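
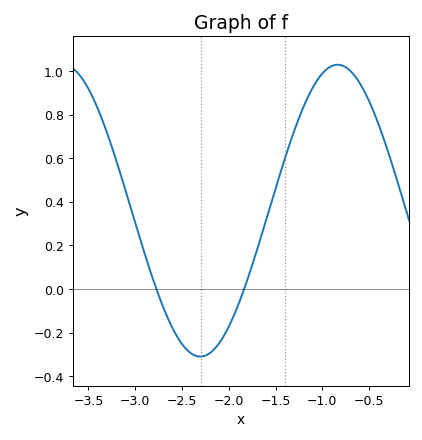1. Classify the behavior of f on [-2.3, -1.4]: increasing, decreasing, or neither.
increasing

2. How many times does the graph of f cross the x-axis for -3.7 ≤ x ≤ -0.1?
2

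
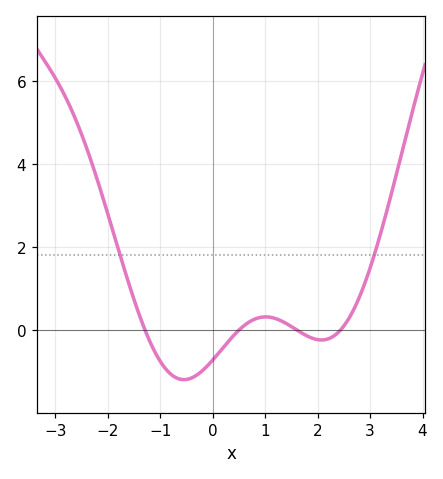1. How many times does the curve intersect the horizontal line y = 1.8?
2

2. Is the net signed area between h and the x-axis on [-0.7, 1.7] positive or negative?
negative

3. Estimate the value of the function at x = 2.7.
0.527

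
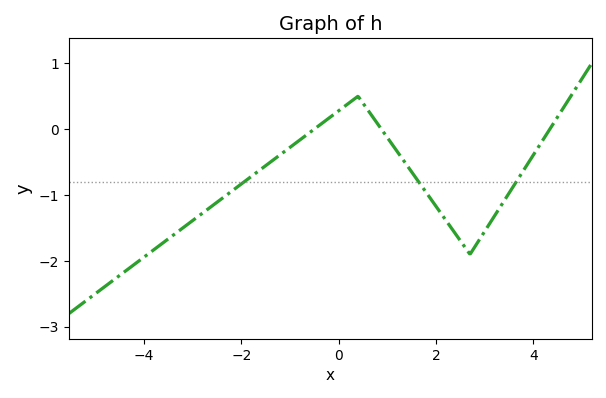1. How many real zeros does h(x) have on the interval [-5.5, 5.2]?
3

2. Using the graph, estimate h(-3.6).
-1.72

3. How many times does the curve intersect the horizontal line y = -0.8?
3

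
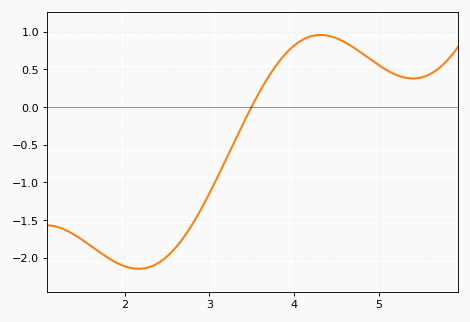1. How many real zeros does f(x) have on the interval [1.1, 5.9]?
1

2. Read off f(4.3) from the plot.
0.958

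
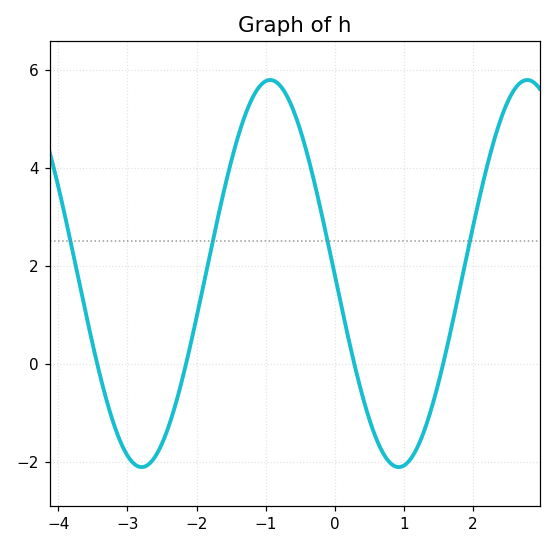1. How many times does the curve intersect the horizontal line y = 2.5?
4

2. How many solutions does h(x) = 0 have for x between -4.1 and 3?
4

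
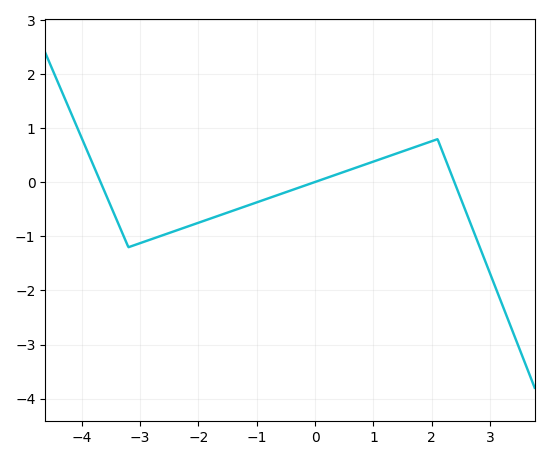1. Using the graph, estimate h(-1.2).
-0.445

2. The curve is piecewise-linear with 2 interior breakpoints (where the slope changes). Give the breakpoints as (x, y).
(-3.2, -1.2); (2.1, 0.8)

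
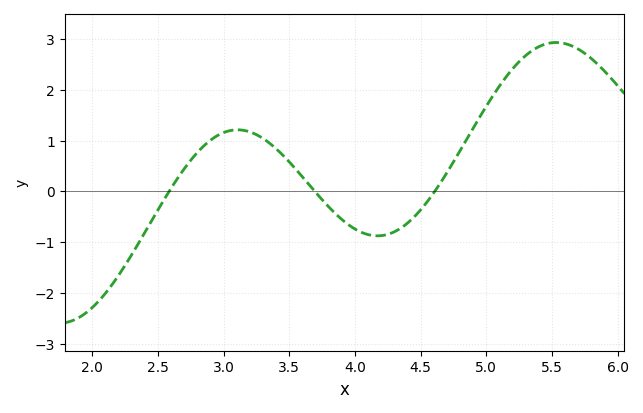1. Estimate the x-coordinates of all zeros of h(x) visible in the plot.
2.6, 3.7, 4.6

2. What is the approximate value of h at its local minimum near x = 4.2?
-0.9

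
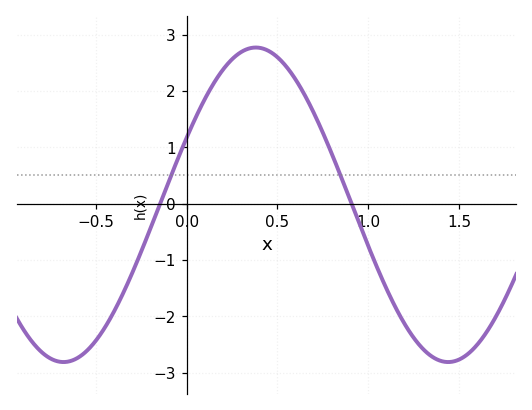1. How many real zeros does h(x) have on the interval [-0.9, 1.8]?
2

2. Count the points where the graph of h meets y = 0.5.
2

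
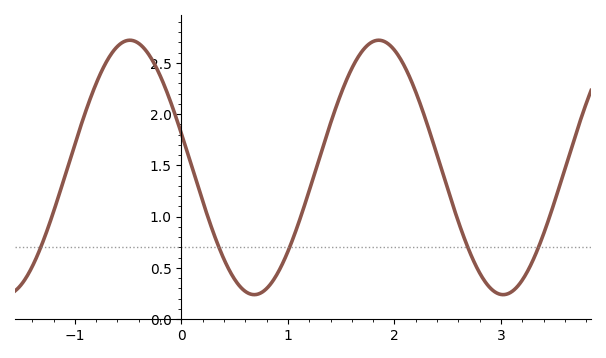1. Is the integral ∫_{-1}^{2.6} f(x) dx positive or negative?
positive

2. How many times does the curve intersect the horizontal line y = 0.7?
5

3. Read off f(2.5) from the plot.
1.25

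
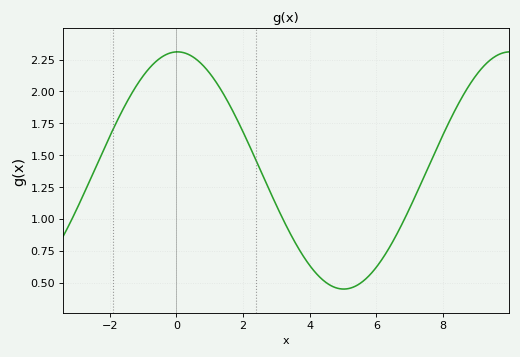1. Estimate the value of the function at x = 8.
1.66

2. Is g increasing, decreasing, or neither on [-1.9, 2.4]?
neither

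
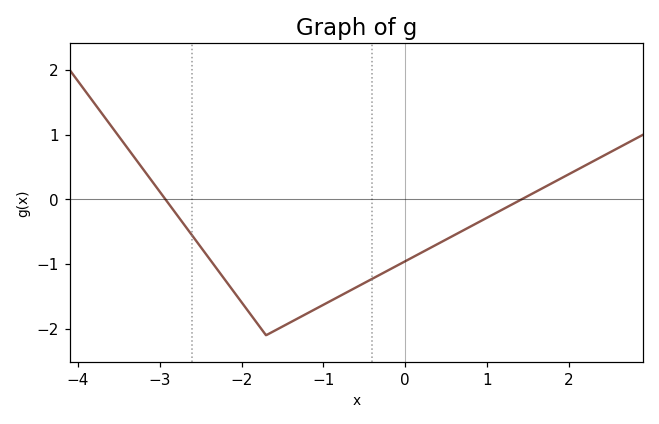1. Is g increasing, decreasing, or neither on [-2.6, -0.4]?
neither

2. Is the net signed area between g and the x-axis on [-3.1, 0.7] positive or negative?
negative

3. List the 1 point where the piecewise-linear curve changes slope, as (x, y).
(-1.7, -2.1)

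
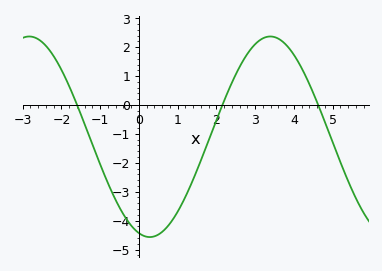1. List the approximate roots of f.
-1.6, 2.15, 4.63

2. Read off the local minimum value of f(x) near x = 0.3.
-4.57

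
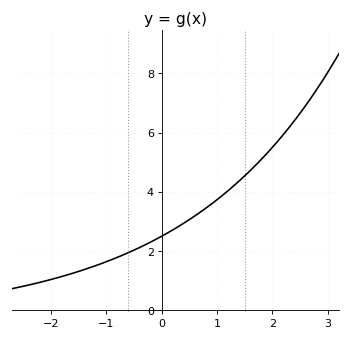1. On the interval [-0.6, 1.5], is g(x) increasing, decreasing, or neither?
increasing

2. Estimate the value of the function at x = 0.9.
3.59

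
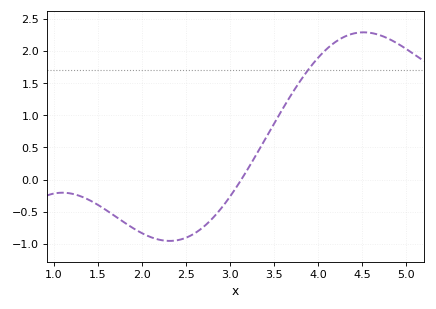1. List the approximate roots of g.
3.13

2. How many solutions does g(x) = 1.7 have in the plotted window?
1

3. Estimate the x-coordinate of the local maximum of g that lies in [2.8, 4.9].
4.51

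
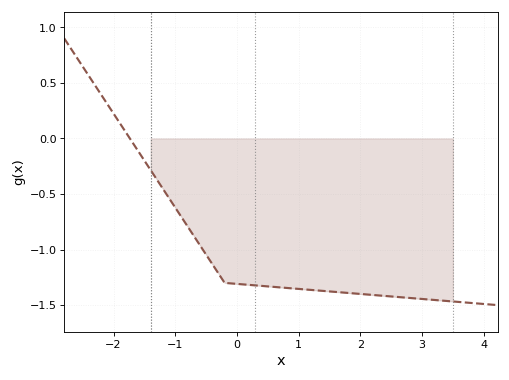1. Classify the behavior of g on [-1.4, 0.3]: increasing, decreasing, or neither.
decreasing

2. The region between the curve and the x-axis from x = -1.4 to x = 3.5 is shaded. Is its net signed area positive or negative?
negative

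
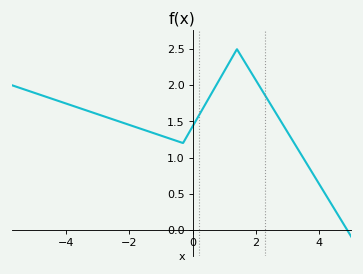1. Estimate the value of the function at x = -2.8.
1.57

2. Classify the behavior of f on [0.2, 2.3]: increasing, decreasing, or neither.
neither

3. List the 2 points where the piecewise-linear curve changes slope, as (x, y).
(-0.3, 1.2); (1.4, 2.5)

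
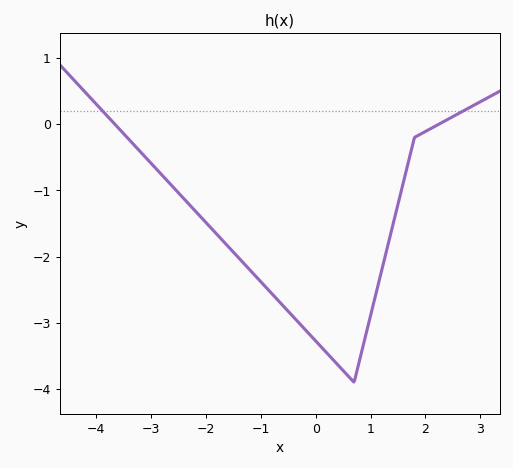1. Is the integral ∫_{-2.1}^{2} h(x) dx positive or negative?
negative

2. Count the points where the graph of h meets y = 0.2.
2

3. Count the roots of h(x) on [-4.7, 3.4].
2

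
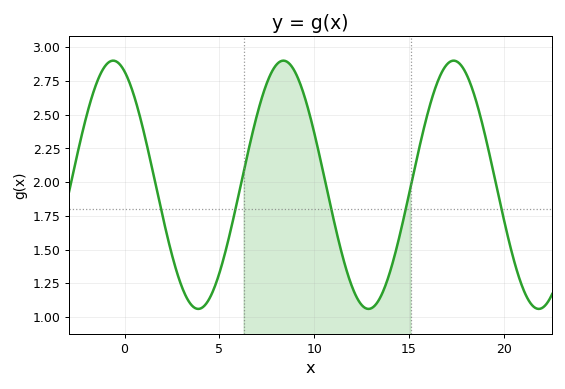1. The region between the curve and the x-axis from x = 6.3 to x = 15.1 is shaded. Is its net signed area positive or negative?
positive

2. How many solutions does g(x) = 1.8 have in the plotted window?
5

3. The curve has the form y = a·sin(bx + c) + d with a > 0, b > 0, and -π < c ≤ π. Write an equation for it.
y = 0.92sin(0.7x + 2) + 1.98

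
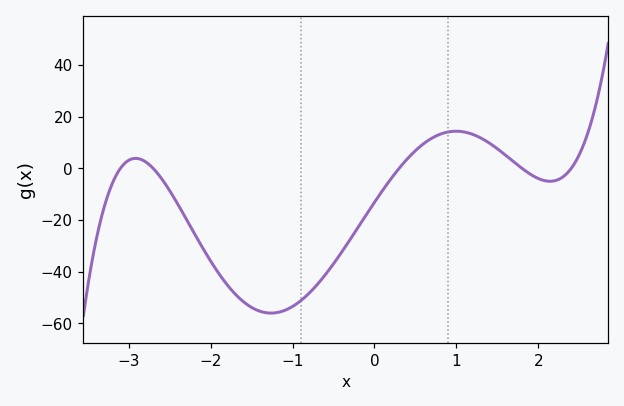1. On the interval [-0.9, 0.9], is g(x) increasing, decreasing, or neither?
increasing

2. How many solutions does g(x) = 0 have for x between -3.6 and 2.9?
5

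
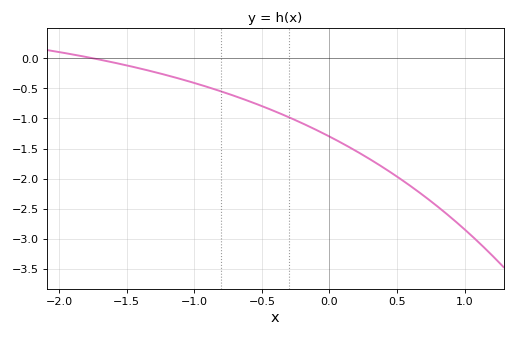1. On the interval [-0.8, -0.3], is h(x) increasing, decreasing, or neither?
decreasing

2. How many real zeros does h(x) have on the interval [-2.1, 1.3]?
1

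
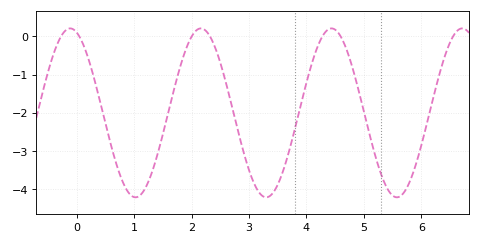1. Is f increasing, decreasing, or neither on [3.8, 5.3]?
neither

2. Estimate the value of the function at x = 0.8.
-3.81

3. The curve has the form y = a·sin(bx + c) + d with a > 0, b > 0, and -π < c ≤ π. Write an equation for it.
y = 2.21sin(2.76x + 1.89) - 2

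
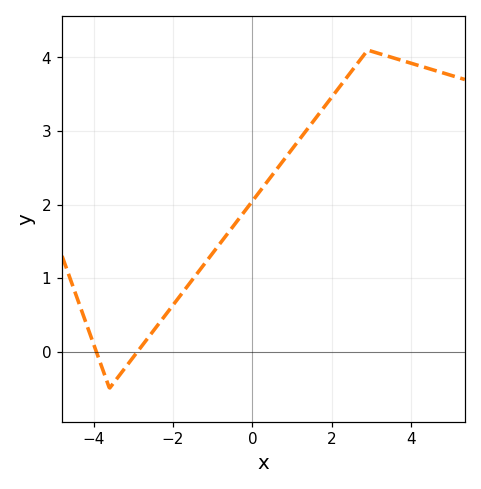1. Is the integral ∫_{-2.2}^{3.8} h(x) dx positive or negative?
positive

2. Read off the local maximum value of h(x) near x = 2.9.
4.1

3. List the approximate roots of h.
-4, -2.8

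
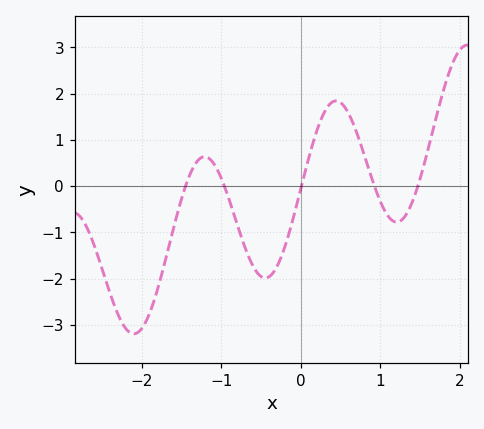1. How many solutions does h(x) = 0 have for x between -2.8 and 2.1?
5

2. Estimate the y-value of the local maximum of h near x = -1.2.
0.633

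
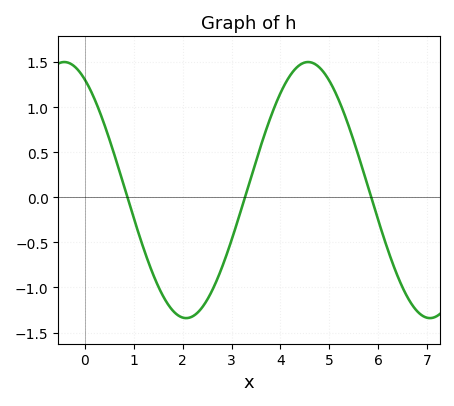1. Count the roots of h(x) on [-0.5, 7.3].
3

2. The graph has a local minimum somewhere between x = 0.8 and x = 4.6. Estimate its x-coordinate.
2.07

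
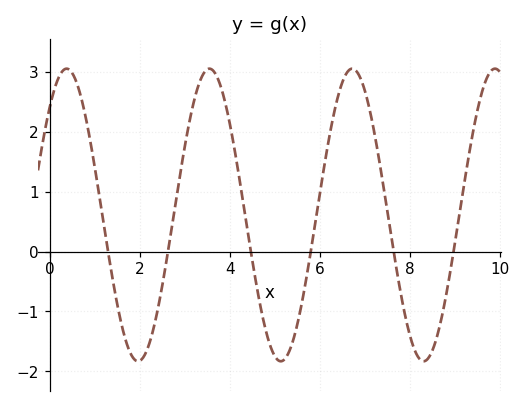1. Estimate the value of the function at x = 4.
2.2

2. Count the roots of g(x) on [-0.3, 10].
6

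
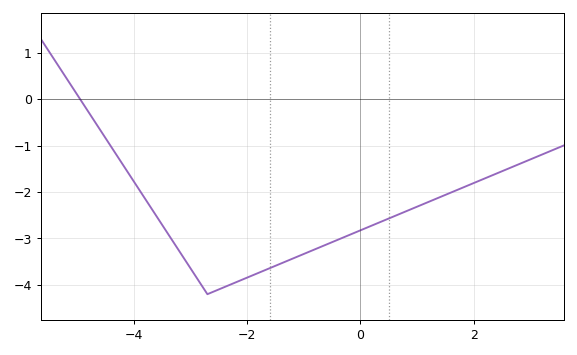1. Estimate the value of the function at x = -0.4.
-3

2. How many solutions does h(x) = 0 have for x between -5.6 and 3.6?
1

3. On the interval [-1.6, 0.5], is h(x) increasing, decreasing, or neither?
increasing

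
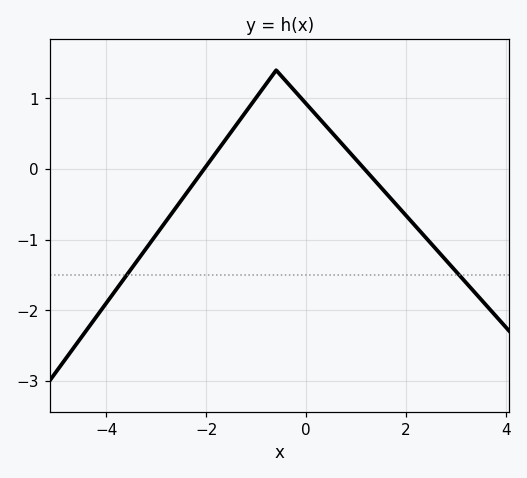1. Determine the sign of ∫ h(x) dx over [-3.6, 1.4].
positive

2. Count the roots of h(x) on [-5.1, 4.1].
2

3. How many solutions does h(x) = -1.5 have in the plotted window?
2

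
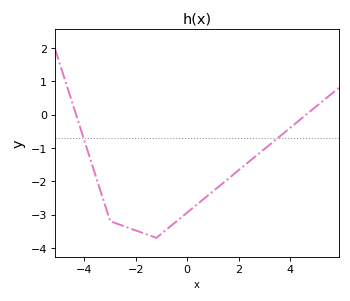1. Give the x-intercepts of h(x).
-4.4, 4.6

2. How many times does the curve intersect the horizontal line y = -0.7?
2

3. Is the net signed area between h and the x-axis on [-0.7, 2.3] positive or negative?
negative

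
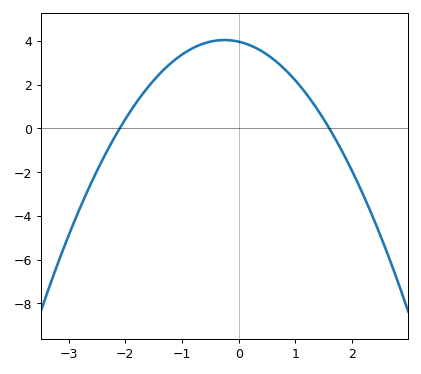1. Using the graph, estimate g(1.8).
-0.92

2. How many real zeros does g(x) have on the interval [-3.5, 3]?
2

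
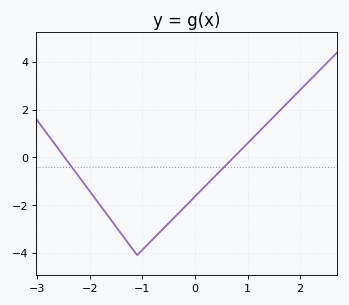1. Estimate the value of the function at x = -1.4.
-3.2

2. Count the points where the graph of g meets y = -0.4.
2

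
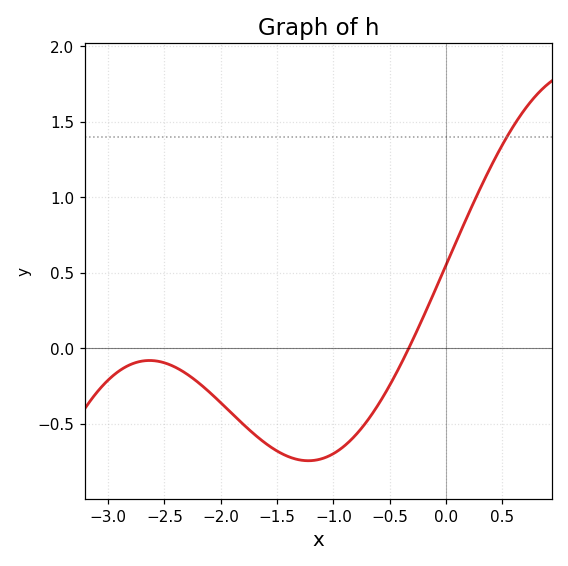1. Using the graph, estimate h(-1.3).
-0.75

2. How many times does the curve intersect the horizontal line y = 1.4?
1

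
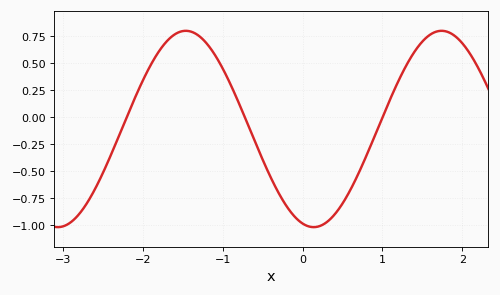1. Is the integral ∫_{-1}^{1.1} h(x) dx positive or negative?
negative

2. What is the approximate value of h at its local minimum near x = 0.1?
-1.02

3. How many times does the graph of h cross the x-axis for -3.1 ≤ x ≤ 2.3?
3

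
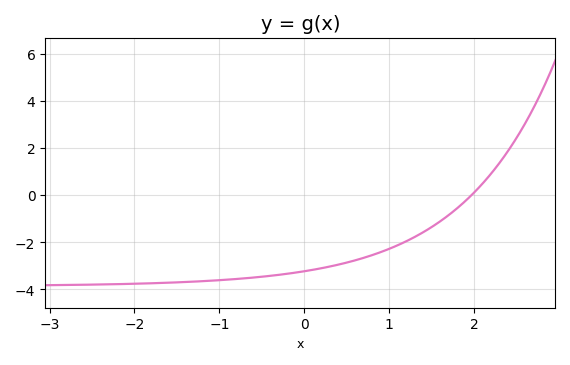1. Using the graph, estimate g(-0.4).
-3.4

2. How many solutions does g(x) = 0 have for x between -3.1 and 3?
1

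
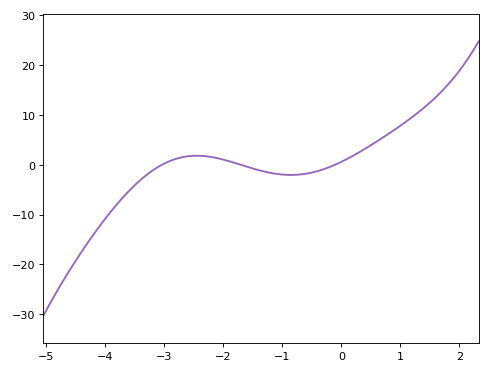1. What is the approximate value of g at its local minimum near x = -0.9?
-2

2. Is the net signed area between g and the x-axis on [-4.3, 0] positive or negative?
negative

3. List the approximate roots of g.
-3, -1.7, -0.1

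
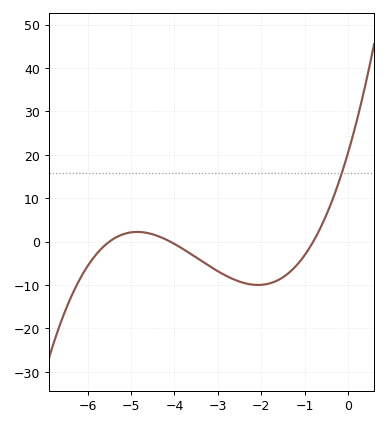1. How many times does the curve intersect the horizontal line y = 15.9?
1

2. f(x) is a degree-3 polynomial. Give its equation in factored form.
y = 1.13(x + 5.5)(x + 4.1)(x + 0.8)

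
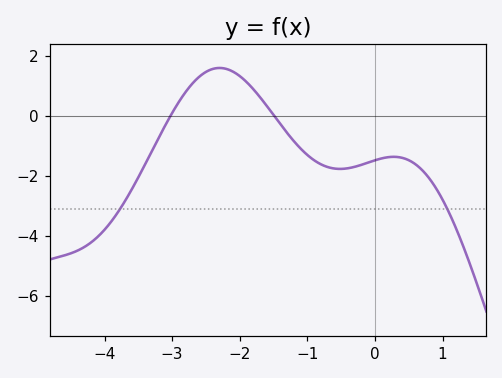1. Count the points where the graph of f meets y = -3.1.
2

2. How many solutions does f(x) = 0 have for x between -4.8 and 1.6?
2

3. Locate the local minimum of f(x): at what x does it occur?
-0.5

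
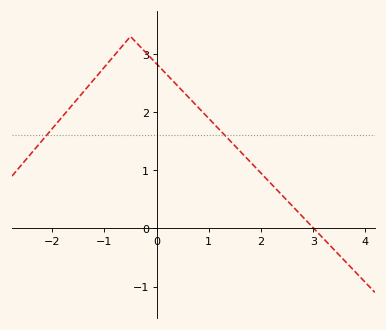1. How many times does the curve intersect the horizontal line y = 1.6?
2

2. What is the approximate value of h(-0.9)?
2.88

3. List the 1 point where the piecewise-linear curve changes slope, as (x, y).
(-0.5, 3.3)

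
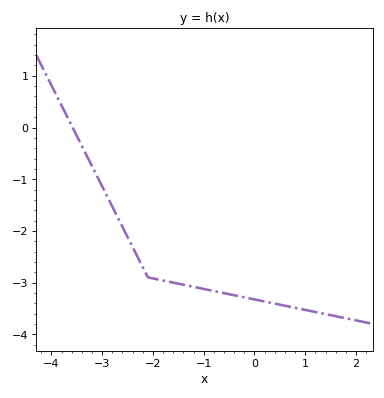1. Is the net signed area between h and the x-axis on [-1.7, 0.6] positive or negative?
negative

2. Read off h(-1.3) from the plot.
-3.1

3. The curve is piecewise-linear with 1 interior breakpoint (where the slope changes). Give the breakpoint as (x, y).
(-2.1, -2.9)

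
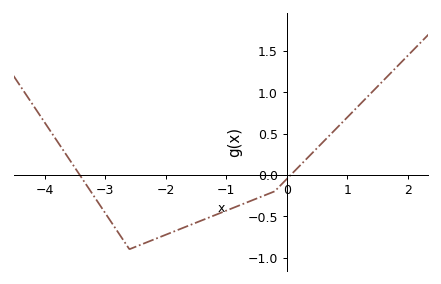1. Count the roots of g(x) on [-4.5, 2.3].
2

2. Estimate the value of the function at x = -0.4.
-0.25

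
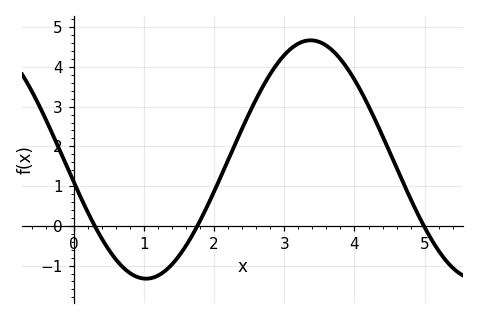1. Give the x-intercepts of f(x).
0.299, 1.76, 4.99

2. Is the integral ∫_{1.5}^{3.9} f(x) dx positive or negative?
positive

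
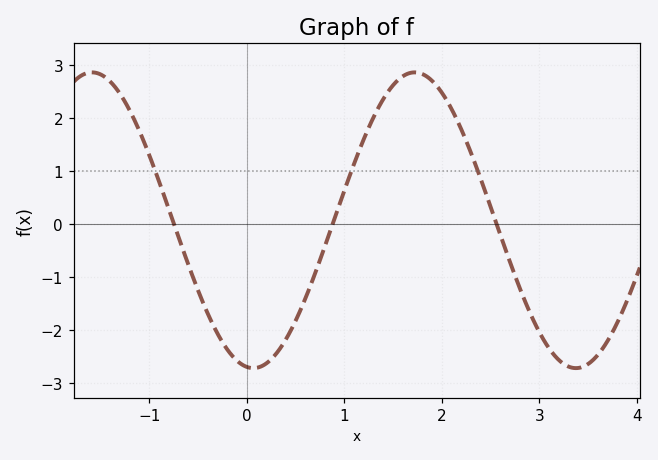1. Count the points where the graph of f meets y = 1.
3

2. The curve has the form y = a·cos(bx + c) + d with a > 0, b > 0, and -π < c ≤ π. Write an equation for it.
y = 2.79cos(1.9x + 3) + 0.07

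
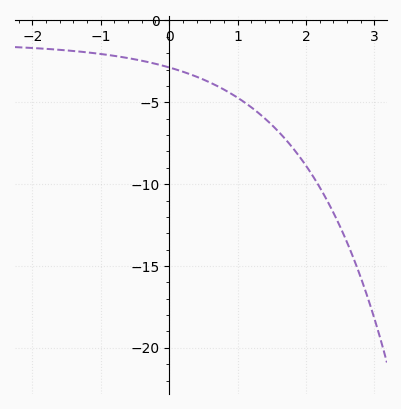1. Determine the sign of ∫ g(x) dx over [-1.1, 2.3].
negative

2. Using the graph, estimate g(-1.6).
-2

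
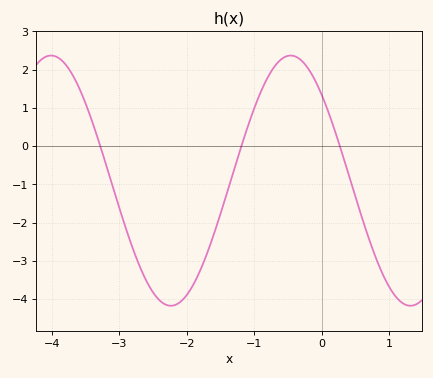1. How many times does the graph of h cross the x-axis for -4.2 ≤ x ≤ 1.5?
3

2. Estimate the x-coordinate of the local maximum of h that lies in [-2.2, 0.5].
-0.459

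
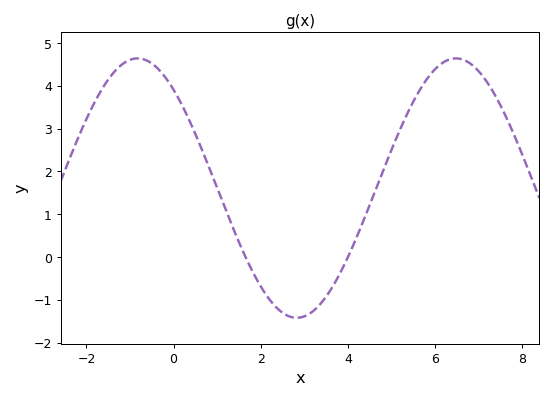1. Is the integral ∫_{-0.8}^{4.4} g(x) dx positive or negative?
positive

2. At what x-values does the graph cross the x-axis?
1.6, 4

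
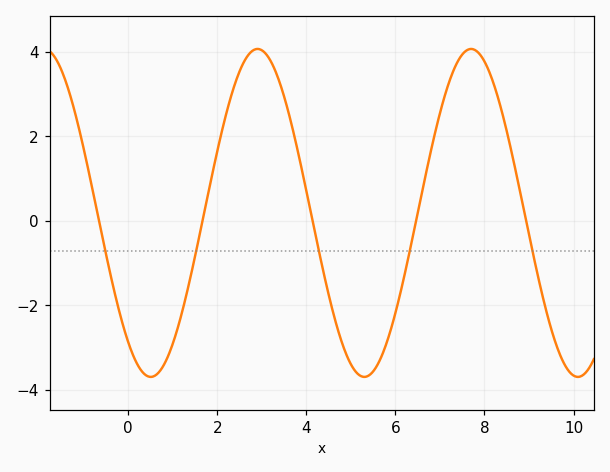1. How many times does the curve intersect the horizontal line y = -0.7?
5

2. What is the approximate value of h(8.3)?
2.93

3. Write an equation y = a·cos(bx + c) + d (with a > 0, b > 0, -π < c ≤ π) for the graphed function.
y = 3.88cos(1.31x + 2.48) + 0.19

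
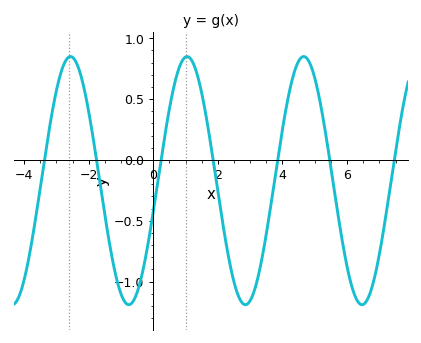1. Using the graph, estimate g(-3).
0.572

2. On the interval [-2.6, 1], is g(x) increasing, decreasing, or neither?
neither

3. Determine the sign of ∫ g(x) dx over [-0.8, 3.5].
negative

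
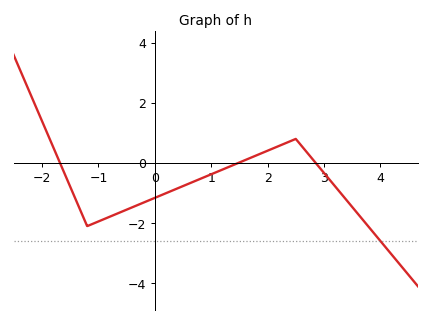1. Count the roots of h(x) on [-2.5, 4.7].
3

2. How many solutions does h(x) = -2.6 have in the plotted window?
1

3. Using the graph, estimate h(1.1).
-0.2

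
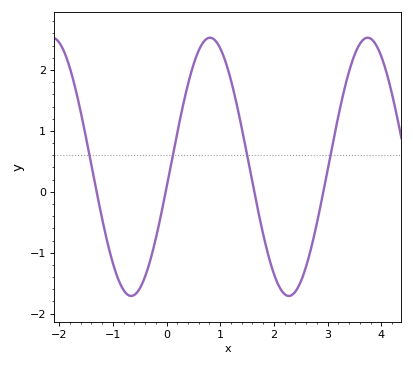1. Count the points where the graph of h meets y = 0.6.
4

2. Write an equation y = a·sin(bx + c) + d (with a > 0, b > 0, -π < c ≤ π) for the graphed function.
y = 2.12sin(2.1x - 0.16) + 0.41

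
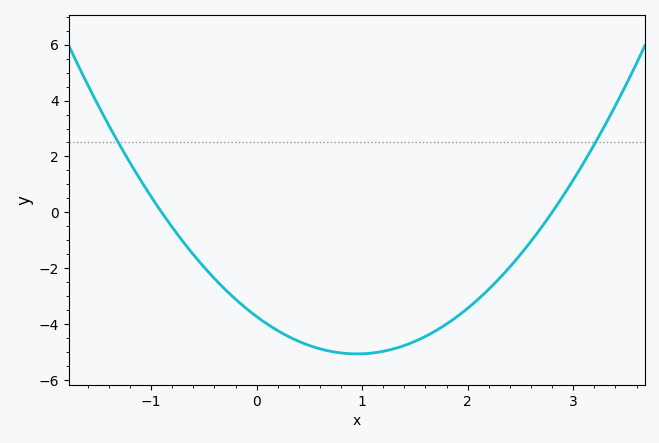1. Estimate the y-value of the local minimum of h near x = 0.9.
-5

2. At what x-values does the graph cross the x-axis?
-0.9, 2.8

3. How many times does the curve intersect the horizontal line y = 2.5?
2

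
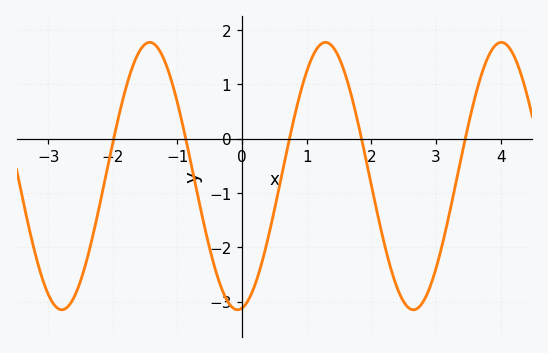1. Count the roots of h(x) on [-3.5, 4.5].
5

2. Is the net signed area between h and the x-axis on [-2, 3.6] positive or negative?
negative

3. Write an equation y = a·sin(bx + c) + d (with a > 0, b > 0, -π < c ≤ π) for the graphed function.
y = 2.46sin(2.3x - 1.4) - 0.69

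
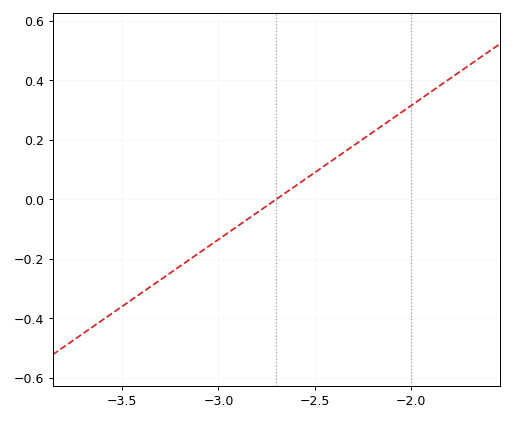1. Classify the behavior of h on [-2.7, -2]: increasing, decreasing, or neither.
increasing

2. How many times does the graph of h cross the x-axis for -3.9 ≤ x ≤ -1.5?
1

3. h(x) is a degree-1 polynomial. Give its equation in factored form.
y = 0.45(x + 2.7)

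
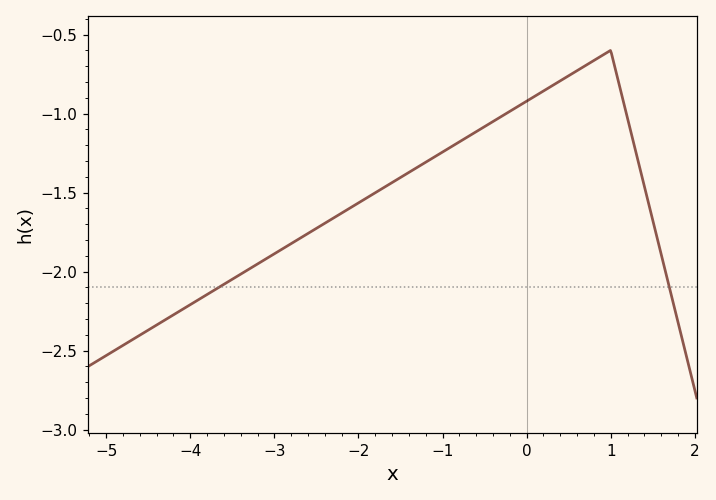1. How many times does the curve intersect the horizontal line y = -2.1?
2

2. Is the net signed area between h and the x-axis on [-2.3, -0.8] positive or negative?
negative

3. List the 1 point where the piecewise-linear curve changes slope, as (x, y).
(1, -0.6)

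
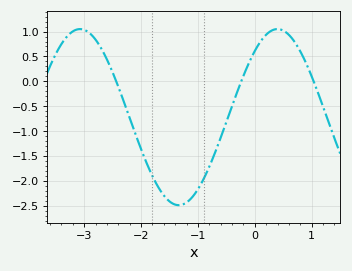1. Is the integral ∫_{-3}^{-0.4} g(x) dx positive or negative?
negative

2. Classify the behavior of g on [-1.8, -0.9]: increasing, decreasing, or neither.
neither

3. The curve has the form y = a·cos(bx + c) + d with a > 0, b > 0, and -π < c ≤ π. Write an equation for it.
y = 1.77cos(1.8x - 0.72) - 0.72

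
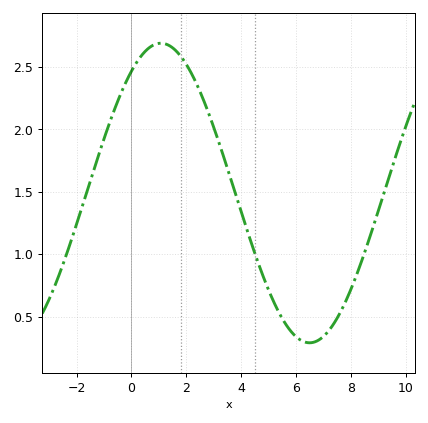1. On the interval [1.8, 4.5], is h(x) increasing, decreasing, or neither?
decreasing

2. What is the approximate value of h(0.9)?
2.7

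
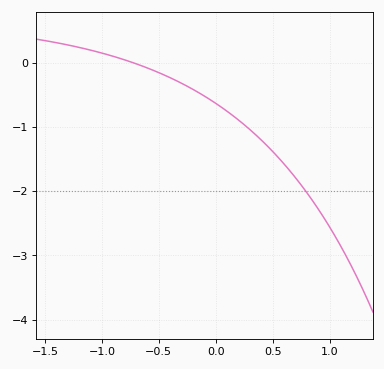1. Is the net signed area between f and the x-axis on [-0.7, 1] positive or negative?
negative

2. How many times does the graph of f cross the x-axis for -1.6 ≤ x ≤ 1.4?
1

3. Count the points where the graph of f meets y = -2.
1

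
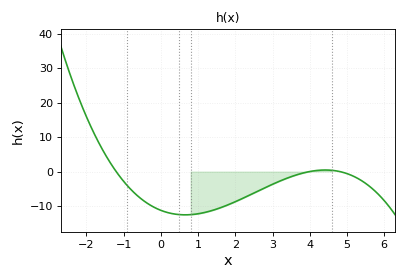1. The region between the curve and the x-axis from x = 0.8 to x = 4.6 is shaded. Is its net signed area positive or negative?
negative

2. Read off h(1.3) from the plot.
-11.6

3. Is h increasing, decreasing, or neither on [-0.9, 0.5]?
decreasing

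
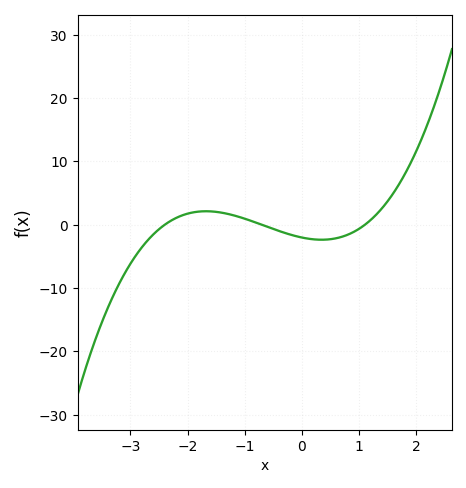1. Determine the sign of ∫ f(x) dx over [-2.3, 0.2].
positive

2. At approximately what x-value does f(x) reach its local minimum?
0.345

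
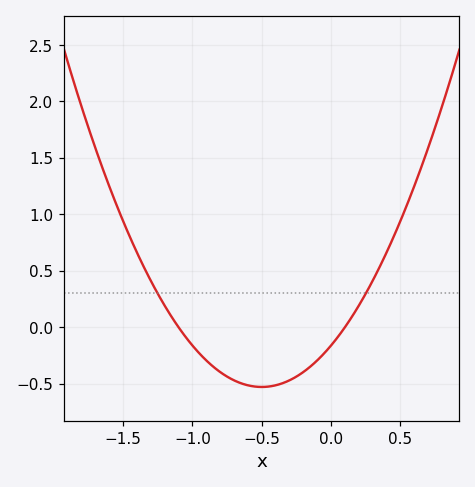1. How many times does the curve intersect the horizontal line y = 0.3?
2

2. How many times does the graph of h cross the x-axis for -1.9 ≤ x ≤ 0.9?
2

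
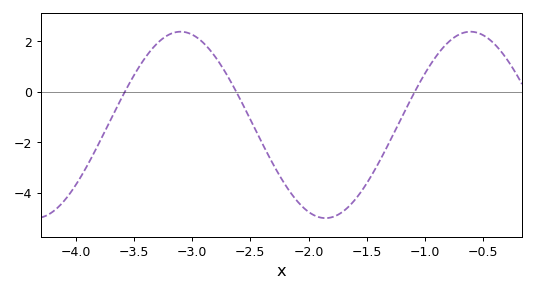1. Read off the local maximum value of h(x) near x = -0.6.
2.4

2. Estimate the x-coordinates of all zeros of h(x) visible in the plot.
-3.6, -2.6, -1.1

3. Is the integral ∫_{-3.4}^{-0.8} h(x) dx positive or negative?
negative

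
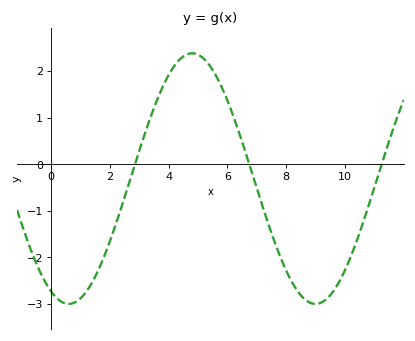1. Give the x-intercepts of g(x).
2.86, 6.74, 11.2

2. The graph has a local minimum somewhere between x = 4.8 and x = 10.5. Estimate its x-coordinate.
8.99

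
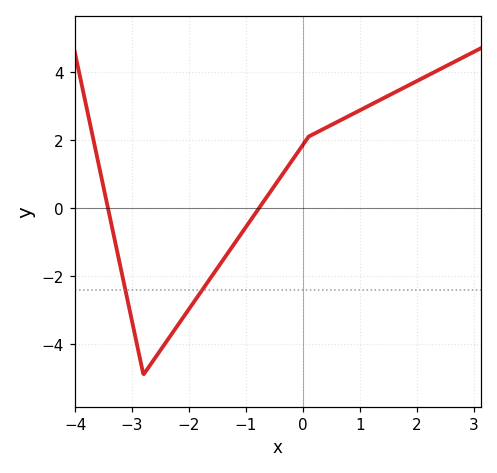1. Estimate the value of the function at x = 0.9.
2.8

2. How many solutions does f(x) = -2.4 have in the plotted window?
2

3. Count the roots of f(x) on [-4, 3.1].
2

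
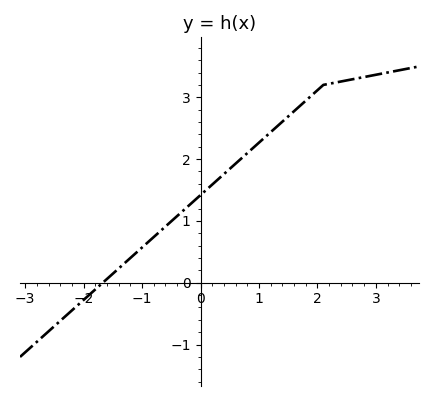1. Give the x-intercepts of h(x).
-1.7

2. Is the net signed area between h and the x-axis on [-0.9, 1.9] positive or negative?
positive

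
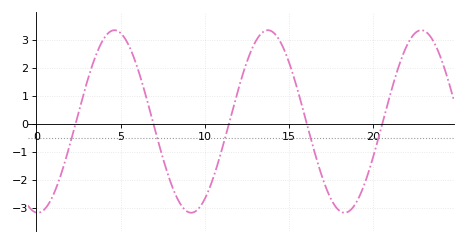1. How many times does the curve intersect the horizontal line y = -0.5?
5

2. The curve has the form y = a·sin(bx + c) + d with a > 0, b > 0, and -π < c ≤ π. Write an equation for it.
y = 3.25sin(0.69x - 1.6) + 0.09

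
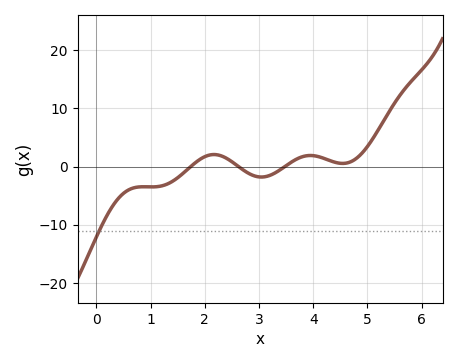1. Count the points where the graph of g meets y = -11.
1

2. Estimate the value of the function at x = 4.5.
1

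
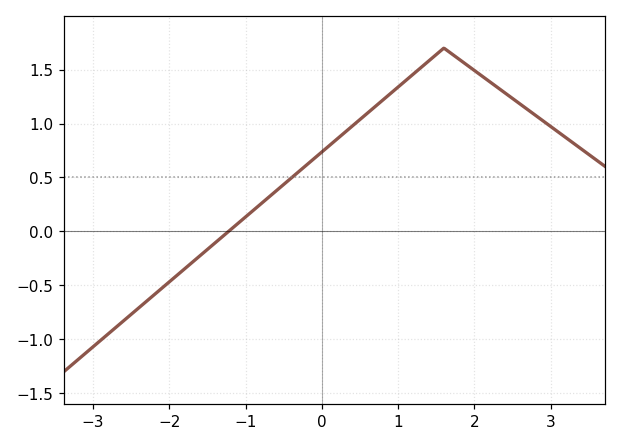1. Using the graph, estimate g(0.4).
1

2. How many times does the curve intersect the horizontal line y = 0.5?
1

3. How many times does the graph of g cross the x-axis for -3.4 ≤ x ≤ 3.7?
1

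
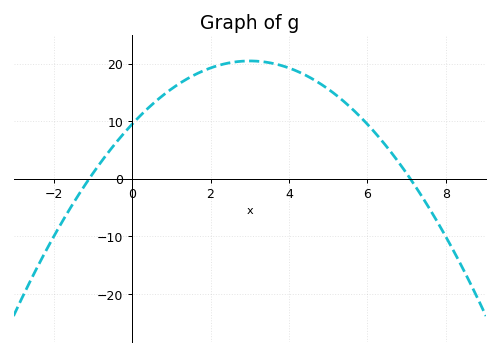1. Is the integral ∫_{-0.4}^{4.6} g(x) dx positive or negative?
positive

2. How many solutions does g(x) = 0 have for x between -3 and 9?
2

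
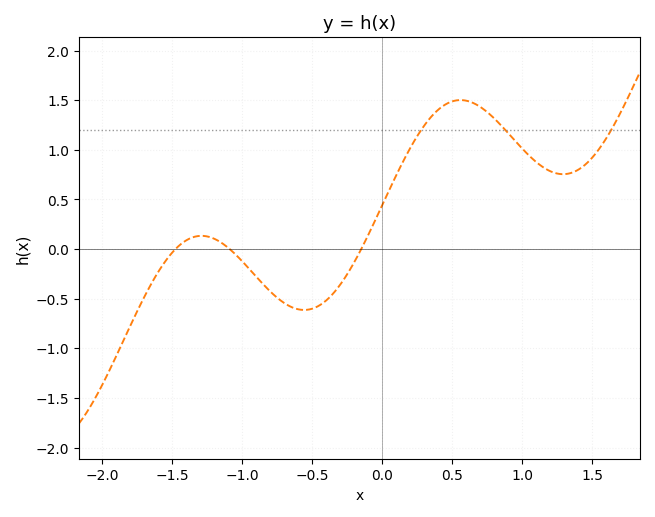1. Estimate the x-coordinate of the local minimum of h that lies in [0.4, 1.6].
1.3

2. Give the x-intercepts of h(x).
-1.5, -1.1, -0.2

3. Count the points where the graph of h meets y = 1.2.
3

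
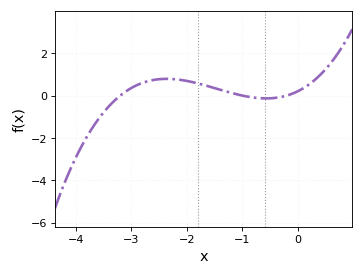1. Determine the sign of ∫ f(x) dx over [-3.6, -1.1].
positive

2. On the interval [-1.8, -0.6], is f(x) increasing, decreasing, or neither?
decreasing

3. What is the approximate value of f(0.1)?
0.348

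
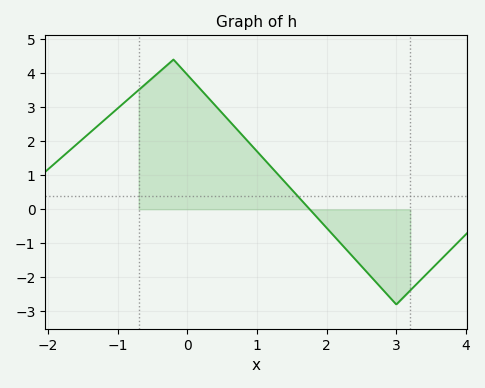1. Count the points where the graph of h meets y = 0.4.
1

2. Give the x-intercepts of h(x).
1.8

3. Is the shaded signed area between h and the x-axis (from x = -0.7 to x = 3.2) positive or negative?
positive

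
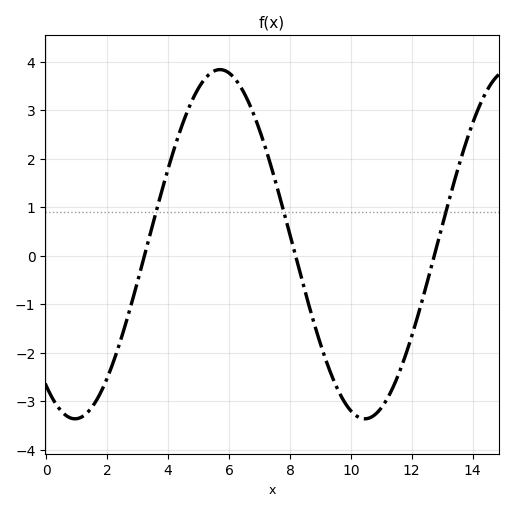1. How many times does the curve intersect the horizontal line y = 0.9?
3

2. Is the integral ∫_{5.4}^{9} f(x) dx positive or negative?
positive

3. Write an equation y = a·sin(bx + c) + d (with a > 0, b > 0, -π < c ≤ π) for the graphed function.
y = 3.6sin(0.66x - 2.19) + 0.24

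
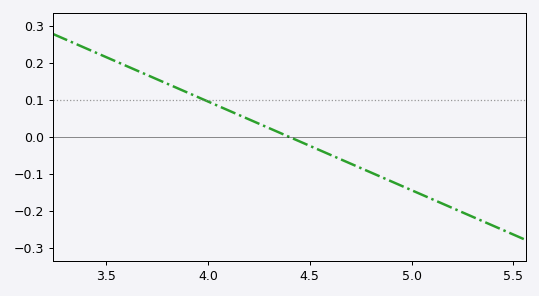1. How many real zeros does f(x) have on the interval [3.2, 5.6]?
1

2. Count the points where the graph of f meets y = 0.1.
1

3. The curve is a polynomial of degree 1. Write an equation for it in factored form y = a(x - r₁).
y = -0.24(x - 4.4)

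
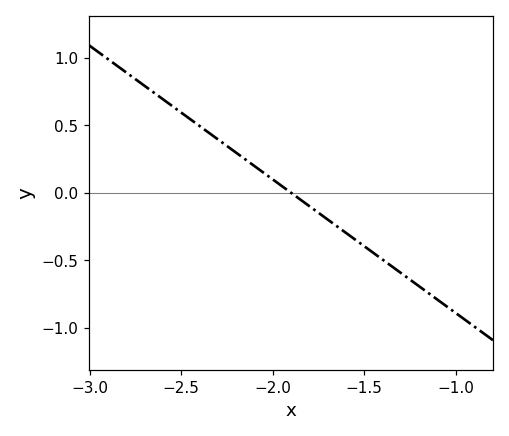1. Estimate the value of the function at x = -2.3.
0.4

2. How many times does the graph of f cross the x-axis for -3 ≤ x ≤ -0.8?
1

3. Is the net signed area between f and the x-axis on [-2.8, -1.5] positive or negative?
positive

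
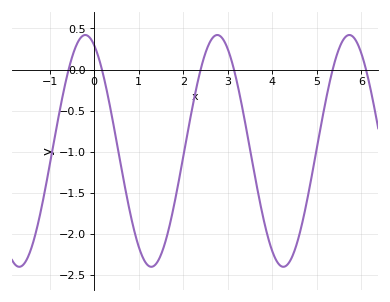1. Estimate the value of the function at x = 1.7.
-1.9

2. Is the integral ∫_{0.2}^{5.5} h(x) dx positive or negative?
negative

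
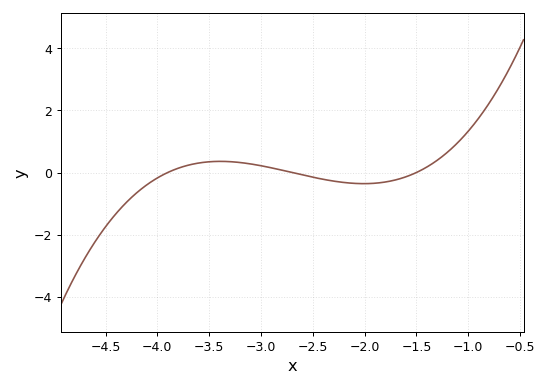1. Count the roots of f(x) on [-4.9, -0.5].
3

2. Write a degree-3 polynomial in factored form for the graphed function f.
y = 0.54(x + 3.9)(x + 2.7)(x + 1.5)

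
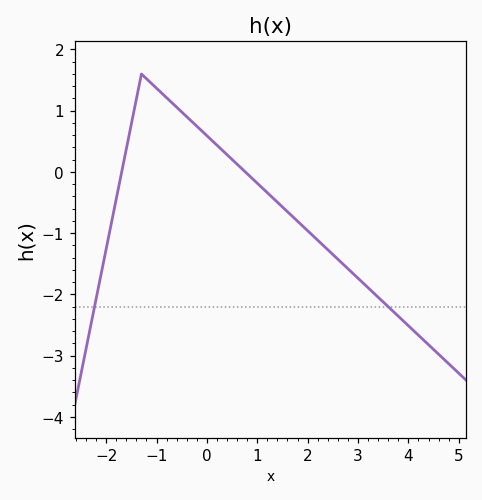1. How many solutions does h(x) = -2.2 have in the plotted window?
2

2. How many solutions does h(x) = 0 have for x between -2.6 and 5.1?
2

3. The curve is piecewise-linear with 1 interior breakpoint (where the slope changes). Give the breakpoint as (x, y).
(-1.3, 1.6)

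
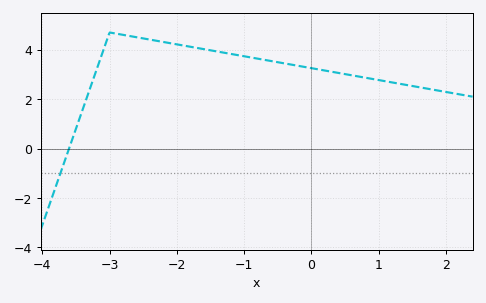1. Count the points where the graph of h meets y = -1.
1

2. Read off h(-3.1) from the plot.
4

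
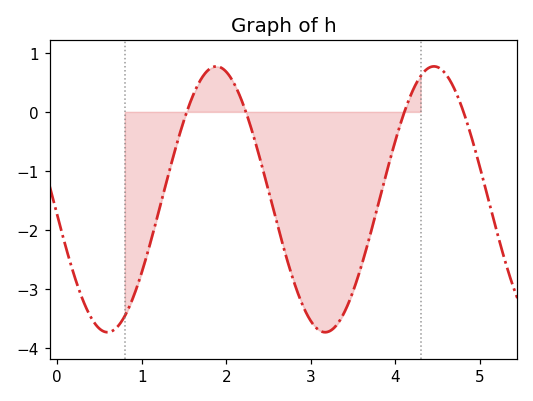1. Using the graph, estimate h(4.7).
0.4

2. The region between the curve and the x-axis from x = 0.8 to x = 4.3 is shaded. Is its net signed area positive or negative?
negative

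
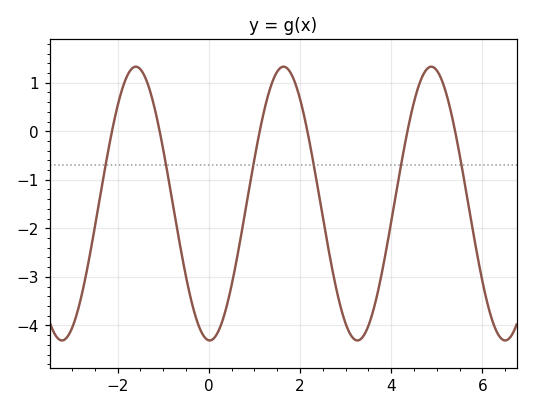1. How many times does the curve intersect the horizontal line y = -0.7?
6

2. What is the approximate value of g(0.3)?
-3.9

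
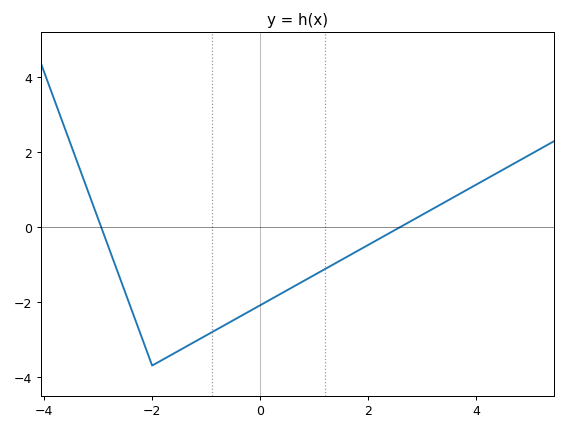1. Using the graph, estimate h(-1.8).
-3.54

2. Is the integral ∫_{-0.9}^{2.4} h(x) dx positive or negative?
negative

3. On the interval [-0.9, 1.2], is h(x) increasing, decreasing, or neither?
increasing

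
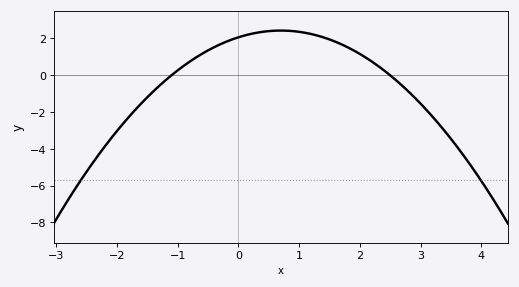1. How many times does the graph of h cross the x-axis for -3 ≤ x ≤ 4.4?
2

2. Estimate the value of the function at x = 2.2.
0.8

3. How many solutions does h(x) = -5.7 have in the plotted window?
2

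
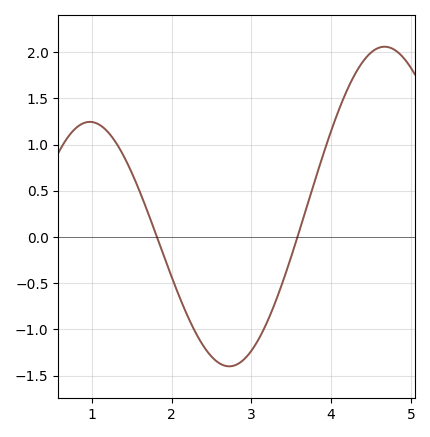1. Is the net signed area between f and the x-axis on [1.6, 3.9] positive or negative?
negative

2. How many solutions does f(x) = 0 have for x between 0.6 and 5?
2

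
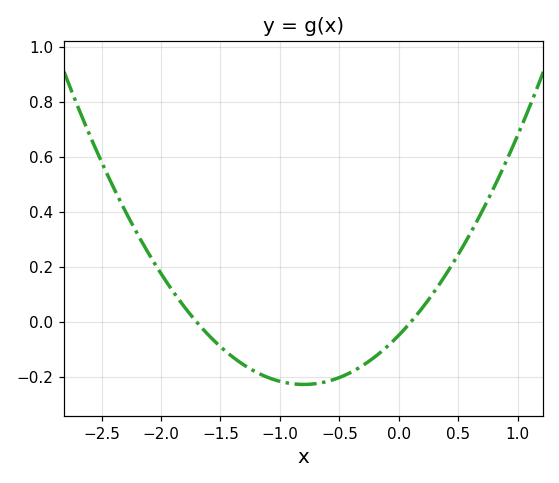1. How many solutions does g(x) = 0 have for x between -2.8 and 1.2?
2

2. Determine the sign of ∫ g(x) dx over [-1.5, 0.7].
negative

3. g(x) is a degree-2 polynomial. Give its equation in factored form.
y = 0.28(x + 1.7)(x - 0.1)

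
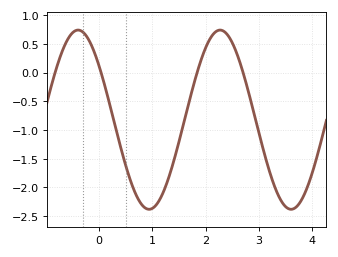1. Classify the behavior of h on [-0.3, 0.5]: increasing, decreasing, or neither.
decreasing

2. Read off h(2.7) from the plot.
0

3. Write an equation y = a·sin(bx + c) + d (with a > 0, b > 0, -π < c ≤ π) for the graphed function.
y = 1.56sin(2.4x + 2.5) - 0.82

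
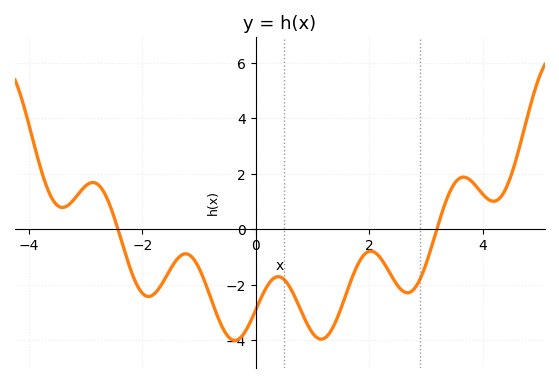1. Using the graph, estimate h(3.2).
0.051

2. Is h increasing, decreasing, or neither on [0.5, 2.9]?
neither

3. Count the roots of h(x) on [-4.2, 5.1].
2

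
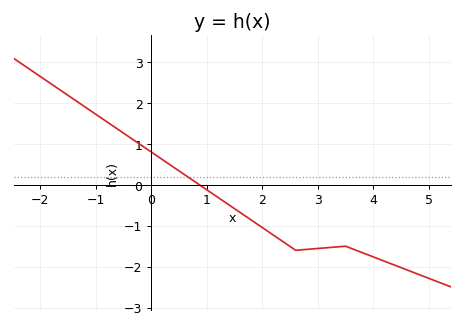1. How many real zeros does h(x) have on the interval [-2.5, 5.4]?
1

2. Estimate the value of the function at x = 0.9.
0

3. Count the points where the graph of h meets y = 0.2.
1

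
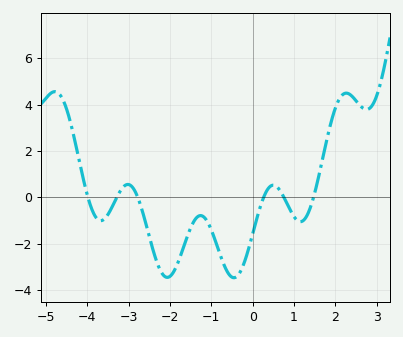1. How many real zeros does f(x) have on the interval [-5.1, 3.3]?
6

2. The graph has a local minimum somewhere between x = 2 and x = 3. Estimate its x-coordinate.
2.8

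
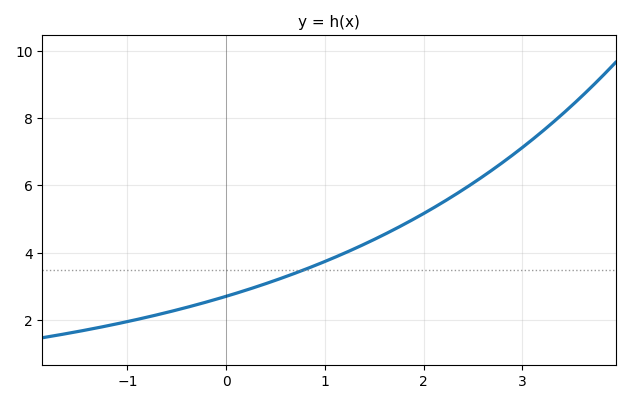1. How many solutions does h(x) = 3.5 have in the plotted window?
1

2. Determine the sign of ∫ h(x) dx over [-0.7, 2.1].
positive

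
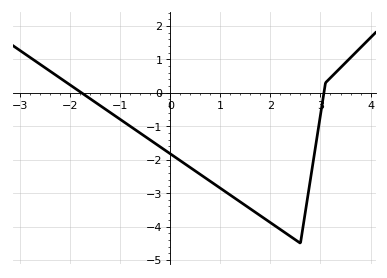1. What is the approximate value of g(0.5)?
-2.34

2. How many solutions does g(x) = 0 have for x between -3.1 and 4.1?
2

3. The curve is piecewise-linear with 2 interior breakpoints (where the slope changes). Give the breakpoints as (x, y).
(2.6, -4.5); (3.1, 0.3)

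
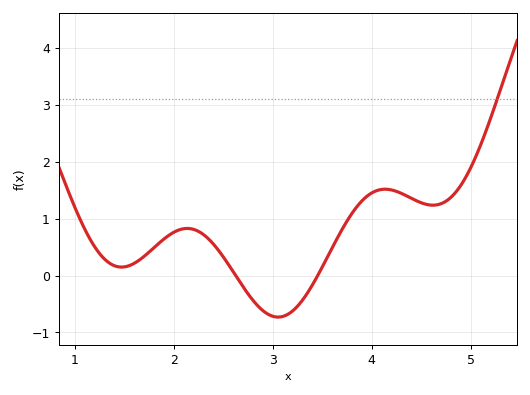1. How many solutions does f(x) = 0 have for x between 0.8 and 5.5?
2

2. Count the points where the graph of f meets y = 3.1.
1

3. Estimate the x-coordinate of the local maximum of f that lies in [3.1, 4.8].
4.1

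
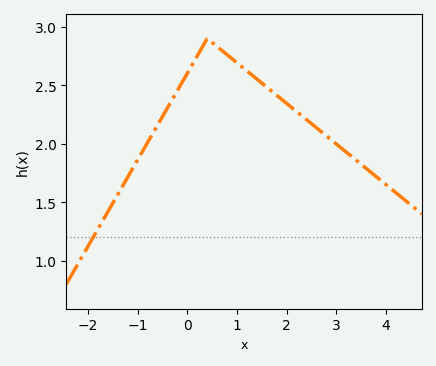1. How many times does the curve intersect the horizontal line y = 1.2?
1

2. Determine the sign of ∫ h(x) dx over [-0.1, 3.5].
positive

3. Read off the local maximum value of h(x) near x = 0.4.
2.9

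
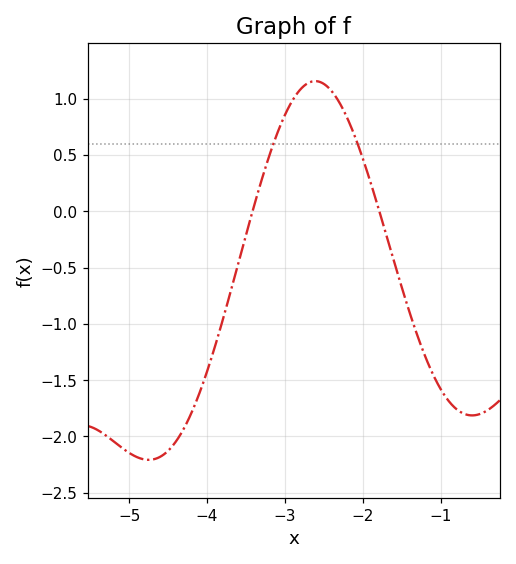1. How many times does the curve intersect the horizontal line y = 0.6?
2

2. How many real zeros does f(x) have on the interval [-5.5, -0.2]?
2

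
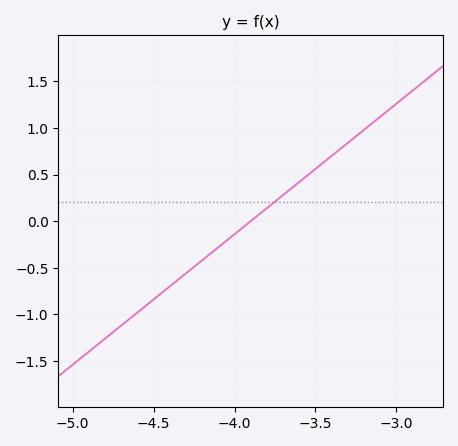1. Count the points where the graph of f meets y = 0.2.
1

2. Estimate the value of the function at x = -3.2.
0.98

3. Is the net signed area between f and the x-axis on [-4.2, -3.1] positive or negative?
positive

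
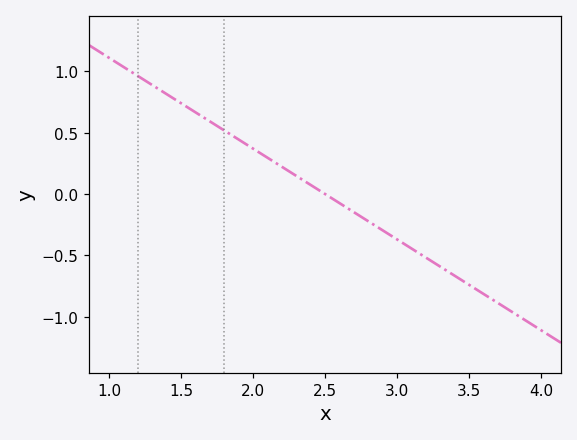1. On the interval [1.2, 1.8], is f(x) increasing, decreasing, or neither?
decreasing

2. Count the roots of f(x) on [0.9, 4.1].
1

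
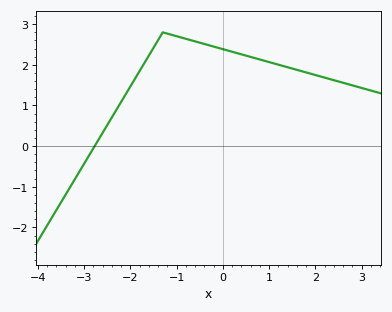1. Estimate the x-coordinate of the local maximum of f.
-1.3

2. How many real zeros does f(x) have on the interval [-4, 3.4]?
1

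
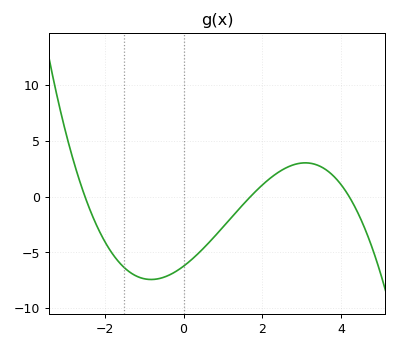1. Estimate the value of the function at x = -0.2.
-6.73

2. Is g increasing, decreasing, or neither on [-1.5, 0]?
neither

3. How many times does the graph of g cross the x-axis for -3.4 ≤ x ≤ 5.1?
3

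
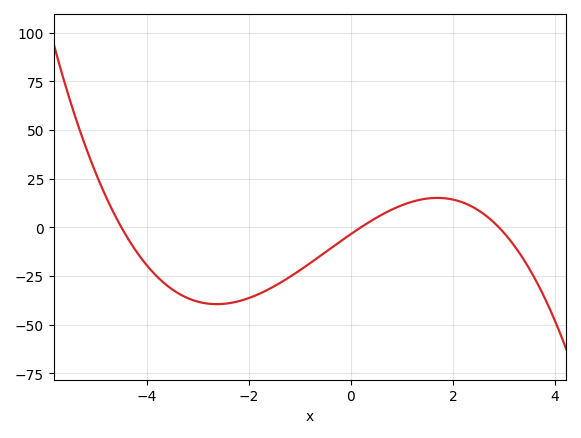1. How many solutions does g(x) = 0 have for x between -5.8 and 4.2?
3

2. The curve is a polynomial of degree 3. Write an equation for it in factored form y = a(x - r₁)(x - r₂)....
y = -1.35(x + 4.5)(x - 0.2)(x - 2.9)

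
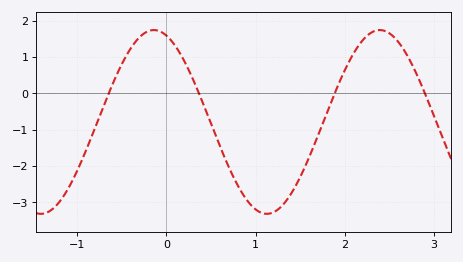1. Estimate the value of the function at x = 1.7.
-1.2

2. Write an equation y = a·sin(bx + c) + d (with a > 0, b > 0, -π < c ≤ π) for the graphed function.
y = 2.53sin(2.5x + 1.9) - 0.79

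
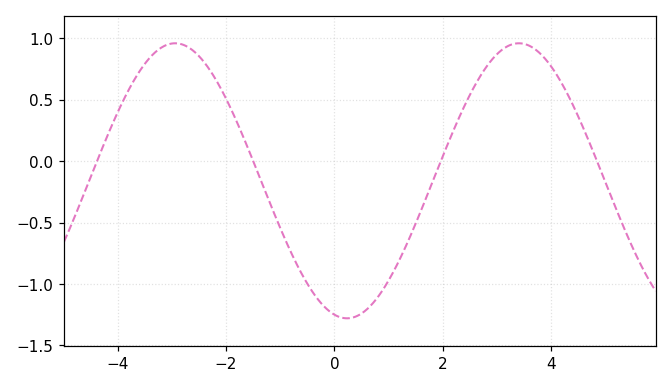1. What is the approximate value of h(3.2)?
0.937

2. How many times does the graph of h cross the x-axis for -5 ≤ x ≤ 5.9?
4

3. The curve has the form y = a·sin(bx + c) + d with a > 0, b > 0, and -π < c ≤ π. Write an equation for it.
y = 1.12sin(0.99x - 1.8) - 0.16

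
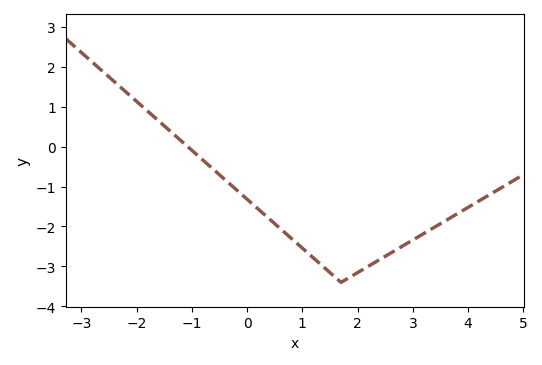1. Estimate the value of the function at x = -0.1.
-1.2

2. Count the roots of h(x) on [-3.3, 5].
1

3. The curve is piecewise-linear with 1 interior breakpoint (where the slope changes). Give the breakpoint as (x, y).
(1.7, -3.4)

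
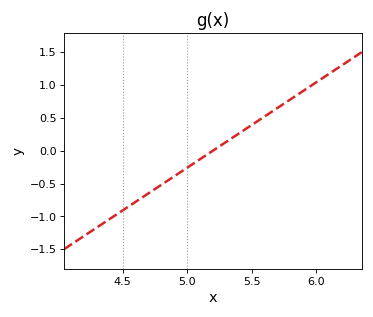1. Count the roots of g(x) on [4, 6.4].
1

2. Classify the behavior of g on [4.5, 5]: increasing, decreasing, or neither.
increasing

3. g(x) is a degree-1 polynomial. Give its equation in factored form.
y = 1.3(x - 5.2)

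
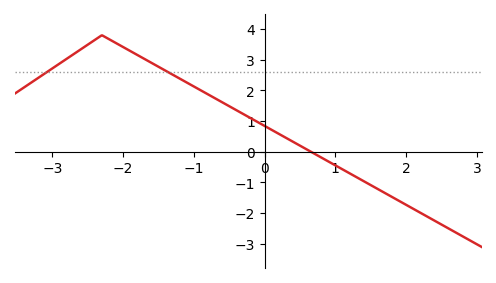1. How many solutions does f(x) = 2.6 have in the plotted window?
2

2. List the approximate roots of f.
0.7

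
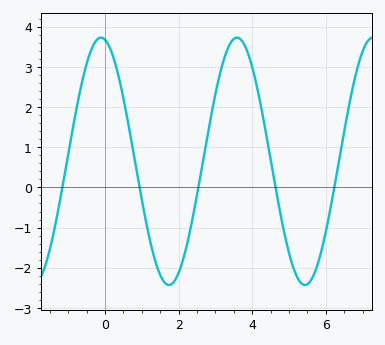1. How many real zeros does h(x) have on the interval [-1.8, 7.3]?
5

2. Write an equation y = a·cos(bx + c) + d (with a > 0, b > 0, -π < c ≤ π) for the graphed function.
y = 3.08cos(1.7x + 0.19) + 0.65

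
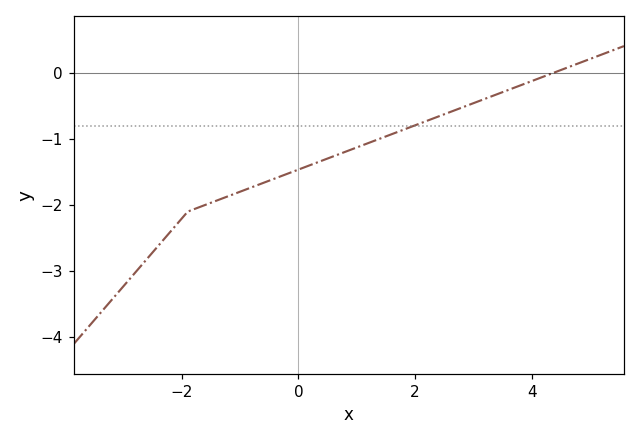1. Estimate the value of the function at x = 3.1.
-0.43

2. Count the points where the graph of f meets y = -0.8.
1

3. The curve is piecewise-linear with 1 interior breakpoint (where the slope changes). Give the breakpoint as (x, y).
(-1.9, -2.1)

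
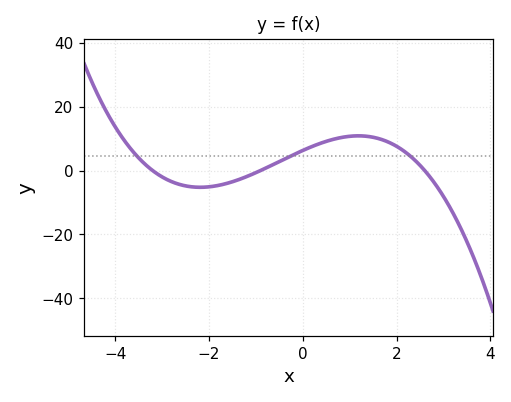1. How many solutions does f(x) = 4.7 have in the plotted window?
3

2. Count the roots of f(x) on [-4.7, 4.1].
3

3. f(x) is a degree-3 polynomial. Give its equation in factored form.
y = -0.84(x + 3.2)(x + 0.9)(x - 2.6)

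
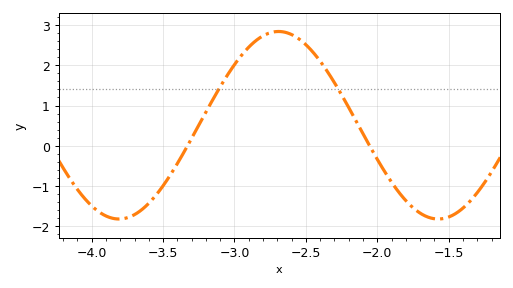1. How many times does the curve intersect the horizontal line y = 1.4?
2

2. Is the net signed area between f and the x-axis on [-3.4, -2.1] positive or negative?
positive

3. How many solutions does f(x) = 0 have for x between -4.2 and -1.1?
2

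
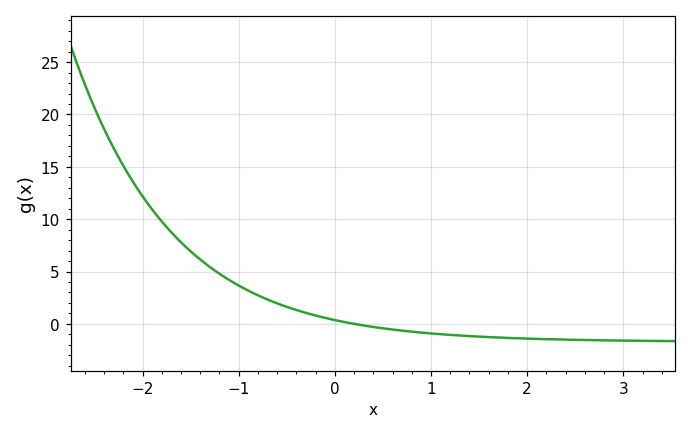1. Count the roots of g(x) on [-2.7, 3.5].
1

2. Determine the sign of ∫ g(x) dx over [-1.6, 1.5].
positive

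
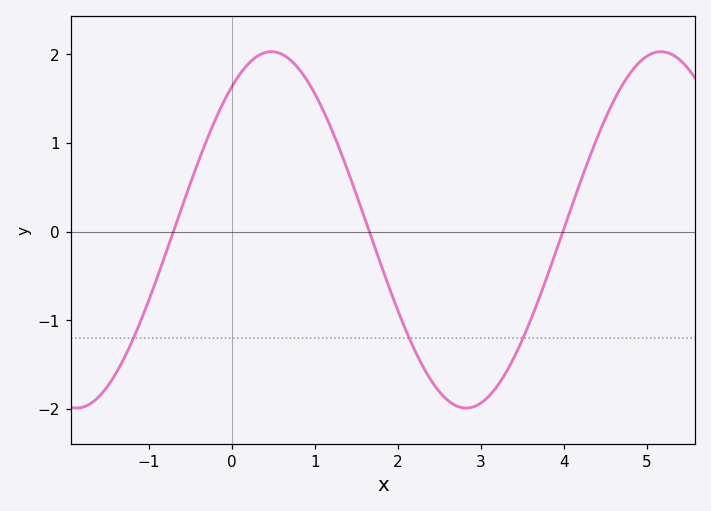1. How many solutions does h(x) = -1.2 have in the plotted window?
3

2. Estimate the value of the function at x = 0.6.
2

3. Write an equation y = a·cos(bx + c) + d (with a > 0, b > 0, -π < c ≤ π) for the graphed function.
y = 2.01cos(1.34x - 0.642) + 0.02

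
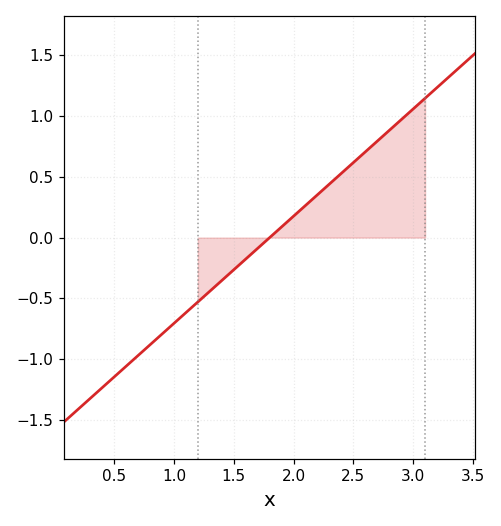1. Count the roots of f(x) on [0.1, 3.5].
1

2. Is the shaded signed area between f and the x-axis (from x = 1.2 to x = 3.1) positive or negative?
positive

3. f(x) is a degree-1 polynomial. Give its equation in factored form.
y = 0.88(x - 1.8)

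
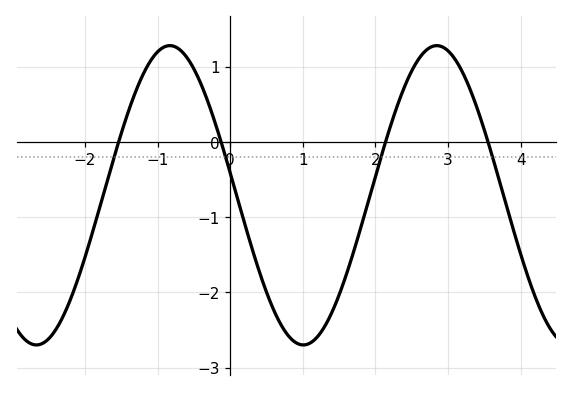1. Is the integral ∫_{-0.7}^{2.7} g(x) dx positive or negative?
negative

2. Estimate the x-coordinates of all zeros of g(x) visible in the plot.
-1.54, -0.125, 2.14, 3.55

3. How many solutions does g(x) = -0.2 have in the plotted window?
4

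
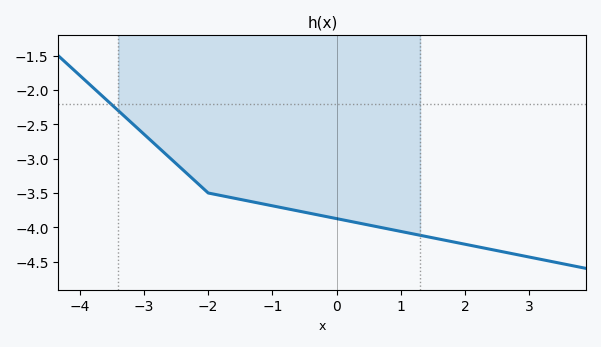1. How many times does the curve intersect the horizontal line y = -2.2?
1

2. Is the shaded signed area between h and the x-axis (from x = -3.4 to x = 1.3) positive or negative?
negative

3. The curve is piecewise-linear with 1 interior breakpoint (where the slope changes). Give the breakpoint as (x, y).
(-2, -3.5)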